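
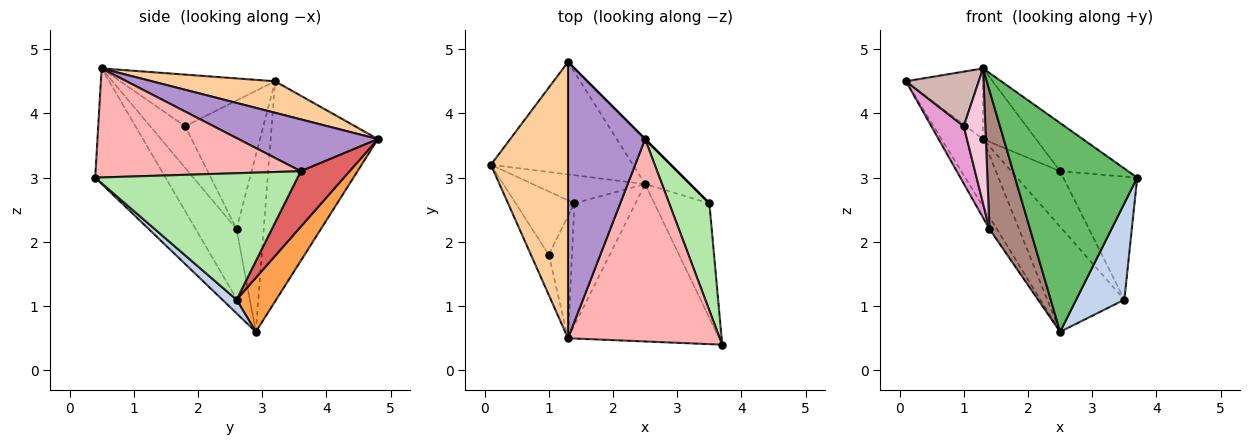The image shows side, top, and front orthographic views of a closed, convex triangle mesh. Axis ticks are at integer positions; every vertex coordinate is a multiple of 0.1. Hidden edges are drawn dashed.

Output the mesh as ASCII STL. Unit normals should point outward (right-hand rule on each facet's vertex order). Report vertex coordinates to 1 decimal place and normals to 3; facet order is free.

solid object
 facet normal -0.799 0.309 -0.516
  outer loop
   vertex 2.5 2.9 0.6
   vertex 0.1 3.2 4.5
   vertex 1.3 4.8 3.6
  endloop
 endfacet
 facet normal 0.186 -0.632 -0.752
  outer loop
   vertex 3.5 2.6 1.1
   vertex 3.7 0.4 3.0
   vertex 2.5 2.9 0.6
  endloop
 endfacet
 facet normal 0.427 0.831 -0.356
  outer loop
   vertex 3.5 2.6 1.1
   vertex 2.5 2.9 0.6
   vertex 1.3 4.8 3.6
  endloop
 endfacet
 facet normal 0.368 0.230 0.901
  outer loop
   vertex 1.3 0.5 4.7
   vertex 1.3 4.8 3.6
   vertex 0.1 3.2 4.5
  endloop
 endfacet
 facet normal -0.418 -0.726 -0.547
  outer loop
   vertex 1.3 0.5 4.7
   vertex 2.5 2.9 0.6
   vertex 3.7 0.4 3.0
  endloop
 endfacet
 facet normal 0.900 0.329 0.286
  outer loop
   vertex 2.5 3.6 3.1
   vertex 3.7 0.4 3.0
   vertex 3.5 2.6 1.1
  endloop
 endfacet
 facet normal 0.707 0.707 0.000
  outer loop
   vertex 2.5 3.6 3.1
   vertex 3.5 2.6 1.1
   vertex 1.3 4.8 3.6
  endloop
 endfacet
 facet normal 0.573 0.190 0.797
  outer loop
   vertex 2.5 3.6 3.1
   vertex 1.3 0.5 4.7
   vertex 3.7 0.4 3.0
  endloop
 endfacet
 facet normal 0.546 0.208 0.812
  outer loop
   vertex 2.5 3.6 3.1
   vertex 1.3 4.8 3.6
   vertex 1.3 0.5 4.7
  endloop
 endfacet
 facet normal -0.822 0.224 -0.523
  outer loop
   vertex 1.4 2.6 2.2
   vertex 0.1 3.2 4.5
   vertex 2.5 2.9 0.6
  endloop
 endfacet
 facet normal -0.603 -0.599 -0.527
  outer loop
   vertex 1.4 2.6 2.2
   vertex 2.5 2.9 0.6
   vertex 1.3 0.5 4.7
  endloop
 endfacet
 facet normal -0.864 -0.406 -0.299
  outer loop
   vertex 1.0 1.8 3.8
   vertex 1.3 0.5 4.7
   vertex 0.1 3.2 4.5
  endloop
 endfacet
 facet normal -0.851 -0.353 -0.389
  outer loop
   vertex 1.0 1.8 3.8
   vertex 0.1 3.2 4.5
   vertex 1.4 2.6 2.2
  endloop
 endfacet
 facet normal -0.768 -0.475 -0.429
  outer loop
   vertex 1.0 1.8 3.8
   vertex 1.4 2.6 2.2
   vertex 1.3 0.5 4.7
  endloop
 endfacet
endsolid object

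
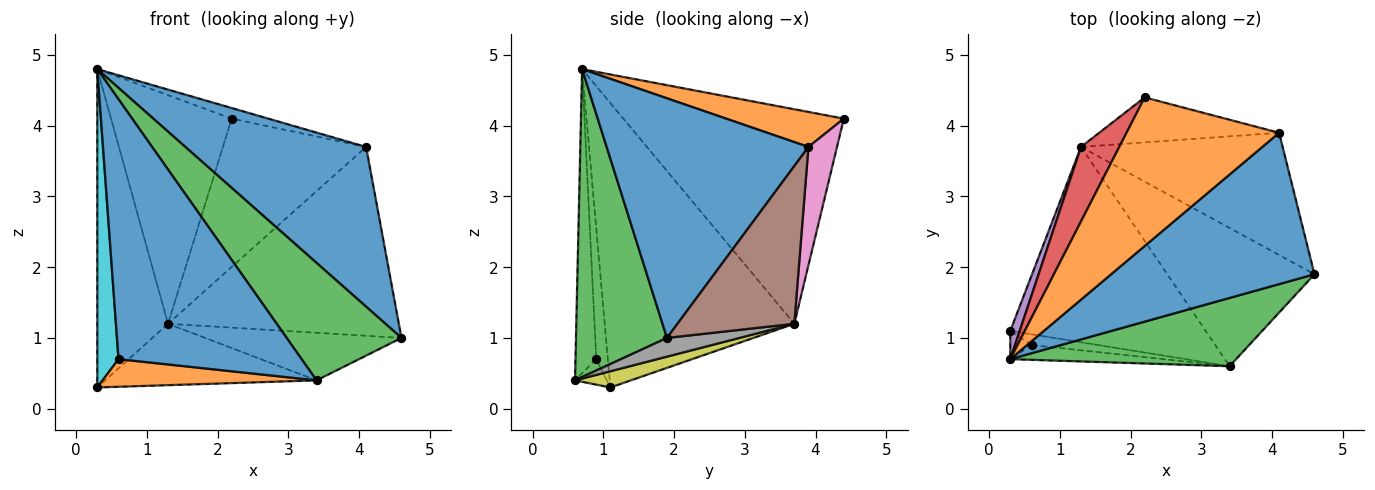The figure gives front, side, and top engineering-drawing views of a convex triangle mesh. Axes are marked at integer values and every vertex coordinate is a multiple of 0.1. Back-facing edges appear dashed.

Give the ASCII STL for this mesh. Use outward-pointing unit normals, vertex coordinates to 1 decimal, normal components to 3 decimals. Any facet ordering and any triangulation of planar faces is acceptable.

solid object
 facet normal 0.630 -0.564 0.534
  outer loop
   vertex 4.1 3.9 3.7
   vertex 0.3 0.7 4.8
   vertex 4.6 1.9 1.0
  endloop
 endfacet
 facet normal 0.223 0.069 0.972
  outer loop
   vertex 4.1 3.9 3.7
   vertex 2.2 4.4 4.1
   vertex 0.3 0.7 4.8
  endloop
 endfacet
 facet normal 0.565 -0.713 0.415
  outer loop
   vertex 3.4 0.6 0.4
   vertex 4.6 1.9 1.0
   vertex 0.3 0.7 4.8
  endloop
 endfacet
 facet normal -0.867 0.474 0.154
  outer loop
   vertex 1.3 3.7 1.2
   vertex 0.3 0.7 4.8
   vertex 2.2 4.4 4.1
  endloop
 endfacet
 facet normal -0.936 0.349 0.031
  outer loop
   vertex 1.3 3.7 1.2
   vertex 0.3 1.1 0.3
   vertex 0.3 0.7 4.8
  endloop
 endfacet
 facet normal 0.391 0.773 -0.500
  outer loop
   vertex 1.3 3.7 1.2
   vertex 4.1 3.9 3.7
   vertex 4.6 1.9 1.0
  endloop
 endfacet
 facet normal 0.187 0.940 -0.285
  outer loop
   vertex 1.3 3.7 1.2
   vertex 2.2 4.4 4.1
   vertex 4.1 3.9 3.7
  endloop
 endfacet
 facet normal 0.119 0.323 -0.939
  outer loop
   vertex 1.3 3.7 1.2
   vertex 4.6 1.9 1.0
   vertex 3.4 0.6 0.4
  endloop
 endfacet
 facet normal 0.079 0.299 -0.951
  outer loop
   vertex 1.3 3.7 1.2
   vertex 3.4 0.6 0.4
   vertex 0.3 1.1 0.3
  endloop
 endfacet
 facet normal -0.479 -0.874 -0.078
  outer loop
   vertex 0.6 0.9 0.7
   vertex 0.3 0.7 4.8
   vertex 0.3 1.1 0.3
  endloop
 endfacet
 facet normal -0.112 -0.992 -0.057
  outer loop
   vertex 0.6 0.9 0.7
   vertex 3.4 0.6 0.4
   vertex 0.3 0.7 4.8
  endloop
 endfacet
 facet normal -0.137 -0.923 -0.359
  outer loop
   vertex 0.6 0.9 0.7
   vertex 0.3 1.1 0.3
   vertex 3.4 0.6 0.4
  endloop
 endfacet
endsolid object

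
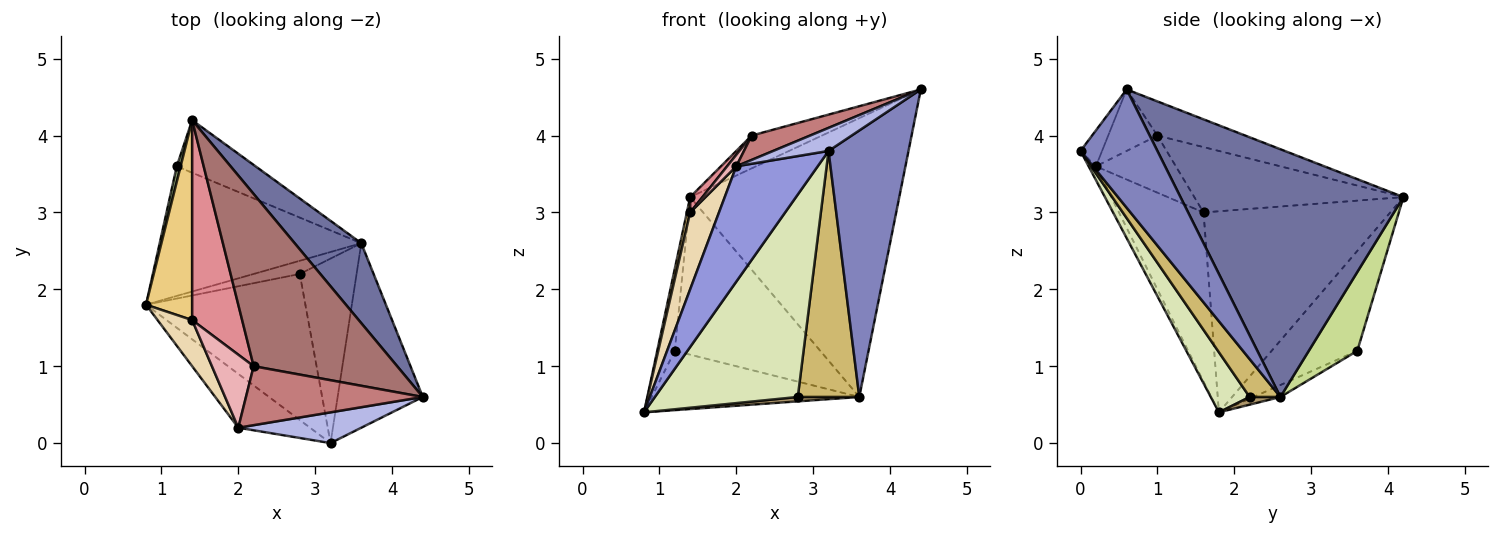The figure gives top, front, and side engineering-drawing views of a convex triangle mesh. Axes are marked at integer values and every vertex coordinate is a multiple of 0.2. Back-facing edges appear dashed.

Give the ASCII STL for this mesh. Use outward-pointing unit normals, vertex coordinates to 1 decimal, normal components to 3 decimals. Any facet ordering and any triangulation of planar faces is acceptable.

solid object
 facet normal 0.716 0.671 0.193
  outer loop
   vertex 3.6 2.6 0.6
   vertex 1.4 4.2 3.2
   vertex 4.4 0.6 4.6
  endloop
 endfacet
 facet normal 0.620 -0.645 -0.447
  outer loop
   vertex 3.6 2.6 0.6
   vertex 4.4 0.6 4.6
   vertex 3.2 0.0 3.8
  endloop
 endfacet
 facet normal -0.080 -0.903 -0.422
  outer loop
   vertex 2.0 0.2 3.6
   vertex 0.8 1.8 0.4
   vertex 3.2 0.0 3.8
  endloop
 endfacet
 facet normal -0.227 -0.584 0.779
  outer loop
   vertex 2.0 0.2 3.6
   vertex 3.2 0.0 3.8
   vertex 4.4 0.6 4.6
  endloop
 endfacet
 facet normal -0.979 0.201 0.038
  outer loop
   vertex 1.2 3.6 1.2
   vertex 0.8 1.8 0.4
   vertex 1.4 4.2 3.2
  endloop
 endfacet
 facet normal -0.054 0.416 -0.908
  outer loop
   vertex 1.2 3.6 1.2
   vertex 3.6 2.6 0.6
   vertex 0.8 1.8 0.4
  endloop
 endfacet
 facet normal 0.302 0.905 -0.302
  outer loop
   vertex 1.2 3.6 1.2
   vertex 1.4 4.2 3.2
   vertex 3.6 2.6 0.6
  endloop
 endfacet
 facet normal 0.216 -0.792 -0.571
  outer loop
   vertex 2.8 2.2 0.6
   vertex 3.2 0.0 3.8
   vertex 0.8 1.8 0.4
  endloop
 endfacet
 facet normal 0.156 -0.312 -0.937
  outer loop
   vertex 2.8 2.2 0.6
   vertex 0.8 1.8 0.4
   vertex 3.6 2.6 0.6
  endloop
 endfacet
 facet normal 0.371 -0.743 -0.557
  outer loop
   vertex 2.8 2.2 0.6
   vertex 3.6 2.6 0.6
   vertex 3.2 0.0 3.8
  endloop
 endfacet
 facet normal -0.975 -0.017 0.224
  outer loop
   vertex 1.4 1.6 3.0
   vertex 1.4 4.2 3.2
   vertex 0.8 1.8 0.4
  endloop
 endfacet
 facet normal -0.929 -0.317 0.190
  outer loop
   vertex 1.4 1.6 3.0
   vertex 0.8 1.8 0.4
   vertex 2.0 0.2 3.6
  endloop
 endfacet
 facet normal -0.228 0.182 0.957
  outer loop
   vertex 2.2 1.0 4.0
   vertex 4.4 0.6 4.6
   vertex 1.4 4.2 3.2
  endloop
 endfacet
 facet normal -0.306 -0.363 0.880
  outer loop
   vertex 2.2 1.0 4.0
   vertex 2.0 0.2 3.6
   vertex 4.4 0.6 4.6
  endloop
 endfacet
 facet normal -0.793 -0.047 0.607
  outer loop
   vertex 2.2 1.0 4.0
   vertex 1.4 4.2 3.2
   vertex 1.4 1.6 3.0
  endloop
 endfacet
 facet normal -0.804 -0.093 0.587
  outer loop
   vertex 2.2 1.0 4.0
   vertex 1.4 1.6 3.0
   vertex 2.0 0.2 3.6
  endloop
 endfacet
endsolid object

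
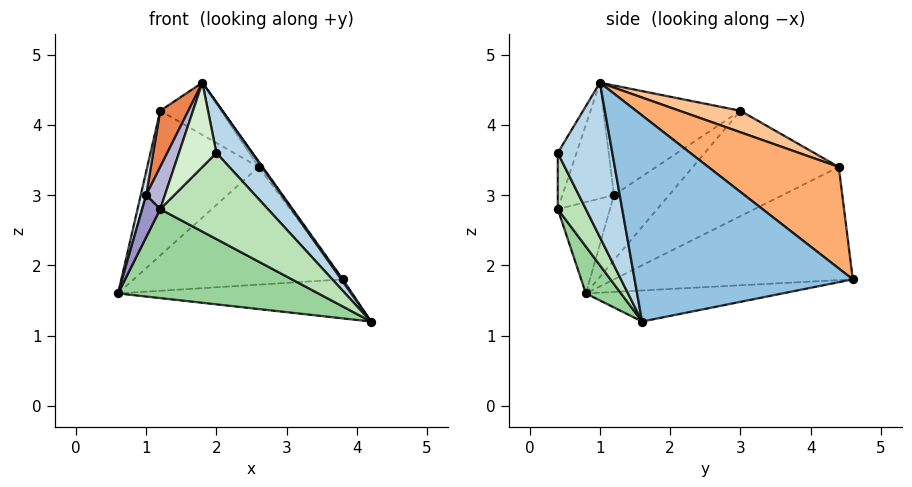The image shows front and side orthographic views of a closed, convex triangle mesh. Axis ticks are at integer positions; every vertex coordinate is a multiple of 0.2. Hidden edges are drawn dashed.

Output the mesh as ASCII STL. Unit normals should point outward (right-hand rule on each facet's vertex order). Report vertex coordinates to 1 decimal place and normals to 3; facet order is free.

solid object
 facet normal -0.147 0.175 -0.974
  outer loop
   vertex 3.8 4.6 1.8
   vertex 4.2 1.6 1.2
   vertex 0.6 0.8 1.6
  endloop
 endfacet
 facet normal 0.817 -0.006 0.576
  outer loop
   vertex 1.8 1.0 4.6
   vertex 4.2 1.6 1.2
   vertex 3.8 4.6 1.8
  endloop
 endfacet
 facet normal 0.751 -0.489 0.444
  outer loop
   vertex 2.0 0.4 3.6
   vertex 4.2 1.6 1.2
   vertex 1.8 1.0 4.6
  endloop
 endfacet
 facet normal -0.950 -0.093 0.298
  outer loop
   vertex 1.0 1.2 3.0
   vertex 1.2 3.0 4.2
   vertex 0.6 0.8 1.6
  endloop
 endfacet
 facet normal -0.888 -0.182 0.421
  outer loop
   vertex 1.0 1.2 3.0
   vertex 1.8 1.0 4.6
   vertex 1.2 3.0 4.2
  endloop
 endfacet
 facet normal 0.798 0.025 0.602
  outer loop
   vertex 2.6 4.4 3.4
   vertex 1.8 1.0 4.6
   vertex 3.8 4.6 1.8
  endloop
 endfacet
 facet normal 0.265 0.265 0.927
  outer loop
   vertex 2.6 4.4 3.4
   vertex 1.2 3.0 4.2
   vertex 1.8 1.0 4.6
  endloop
 endfacet
 facet normal -0.678 0.594 -0.434
  outer loop
   vertex 2.6 4.4 3.4
   vertex 3.8 4.6 1.8
   vertex 0.6 0.8 1.6
  endloop
 endfacet
 facet normal -0.755 0.576 -0.313
  outer loop
   vertex 2.6 4.4 3.4
   vertex 0.6 0.8 1.6
   vertex 1.2 3.0 4.2
  endloop
 endfacet
 facet normal 0.160 -0.910 -0.383
  outer loop
   vertex 1.2 0.4 2.8
   vertex 0.6 0.8 1.6
   vertex 4.2 1.6 1.2
  endloop
 endfacet
 facet normal 0.245 -0.938 -0.245
  outer loop
   vertex 1.2 0.4 2.8
   vertex 4.2 1.6 1.2
   vertex 2.0 0.4 3.6
  endloop
 endfacet
 facet normal -0.408 -0.816 0.408
  outer loop
   vertex 1.2 0.4 2.8
   vertex 2.0 0.4 3.6
   vertex 1.8 1.0 4.6
  endloop
 endfacet
 facet normal -0.888 -0.307 0.342
  outer loop
   vertex 1.2 0.4 2.8
   vertex 1.0 1.2 3.0
   vertex 0.6 0.8 1.6
  endloop
 endfacet
 facet normal -0.864 -0.314 0.393
  outer loop
   vertex 1.2 0.4 2.8
   vertex 1.8 1.0 4.6
   vertex 1.0 1.2 3.0
  endloop
 endfacet
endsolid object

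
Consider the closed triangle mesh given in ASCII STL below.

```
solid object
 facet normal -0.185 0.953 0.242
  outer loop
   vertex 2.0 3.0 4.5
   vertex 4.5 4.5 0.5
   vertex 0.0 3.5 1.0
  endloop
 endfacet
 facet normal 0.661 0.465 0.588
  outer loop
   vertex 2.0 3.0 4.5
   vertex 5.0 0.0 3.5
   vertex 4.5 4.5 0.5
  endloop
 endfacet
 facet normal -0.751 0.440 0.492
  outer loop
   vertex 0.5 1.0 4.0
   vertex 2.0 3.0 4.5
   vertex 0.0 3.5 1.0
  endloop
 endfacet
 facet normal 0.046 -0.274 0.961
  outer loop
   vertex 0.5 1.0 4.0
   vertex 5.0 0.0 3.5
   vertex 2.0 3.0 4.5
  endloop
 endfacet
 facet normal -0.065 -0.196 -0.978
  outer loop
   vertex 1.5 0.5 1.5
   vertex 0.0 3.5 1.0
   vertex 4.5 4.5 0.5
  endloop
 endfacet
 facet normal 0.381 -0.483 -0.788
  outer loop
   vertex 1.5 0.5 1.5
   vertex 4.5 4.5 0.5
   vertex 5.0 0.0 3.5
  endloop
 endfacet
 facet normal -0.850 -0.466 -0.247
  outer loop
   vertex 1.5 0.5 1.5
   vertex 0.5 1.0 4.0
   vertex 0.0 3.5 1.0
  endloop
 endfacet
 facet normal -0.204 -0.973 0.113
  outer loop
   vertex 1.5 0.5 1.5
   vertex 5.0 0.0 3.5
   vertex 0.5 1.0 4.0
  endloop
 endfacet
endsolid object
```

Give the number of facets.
8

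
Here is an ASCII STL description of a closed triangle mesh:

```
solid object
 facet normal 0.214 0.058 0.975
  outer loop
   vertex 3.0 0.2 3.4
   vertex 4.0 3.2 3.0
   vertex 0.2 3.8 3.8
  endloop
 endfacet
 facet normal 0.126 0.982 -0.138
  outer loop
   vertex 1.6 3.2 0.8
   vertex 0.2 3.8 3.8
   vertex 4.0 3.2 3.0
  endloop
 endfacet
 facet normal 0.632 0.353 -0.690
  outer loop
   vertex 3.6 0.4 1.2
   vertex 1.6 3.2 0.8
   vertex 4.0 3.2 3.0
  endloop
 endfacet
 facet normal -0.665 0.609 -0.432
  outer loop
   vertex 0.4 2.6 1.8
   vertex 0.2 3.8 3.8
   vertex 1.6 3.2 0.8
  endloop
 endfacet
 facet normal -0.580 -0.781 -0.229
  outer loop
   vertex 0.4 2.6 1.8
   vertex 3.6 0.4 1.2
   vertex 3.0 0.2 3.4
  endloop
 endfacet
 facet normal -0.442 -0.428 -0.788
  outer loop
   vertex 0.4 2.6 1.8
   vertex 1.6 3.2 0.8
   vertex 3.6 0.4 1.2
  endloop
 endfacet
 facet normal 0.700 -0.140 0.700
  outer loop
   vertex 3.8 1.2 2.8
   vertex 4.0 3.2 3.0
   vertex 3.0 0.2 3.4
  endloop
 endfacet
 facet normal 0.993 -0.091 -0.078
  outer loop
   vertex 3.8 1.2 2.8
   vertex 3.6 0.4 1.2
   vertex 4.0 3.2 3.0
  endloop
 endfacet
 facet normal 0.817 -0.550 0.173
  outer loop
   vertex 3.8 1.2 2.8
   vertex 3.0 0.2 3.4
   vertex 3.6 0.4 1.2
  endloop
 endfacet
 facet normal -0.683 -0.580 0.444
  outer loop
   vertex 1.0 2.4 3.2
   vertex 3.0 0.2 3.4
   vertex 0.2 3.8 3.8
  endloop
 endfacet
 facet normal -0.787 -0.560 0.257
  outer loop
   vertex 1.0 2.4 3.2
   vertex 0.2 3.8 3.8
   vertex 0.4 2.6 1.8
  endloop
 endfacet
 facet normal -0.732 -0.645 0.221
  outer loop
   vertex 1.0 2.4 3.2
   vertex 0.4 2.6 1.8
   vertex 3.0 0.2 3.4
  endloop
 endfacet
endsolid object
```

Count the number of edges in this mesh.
18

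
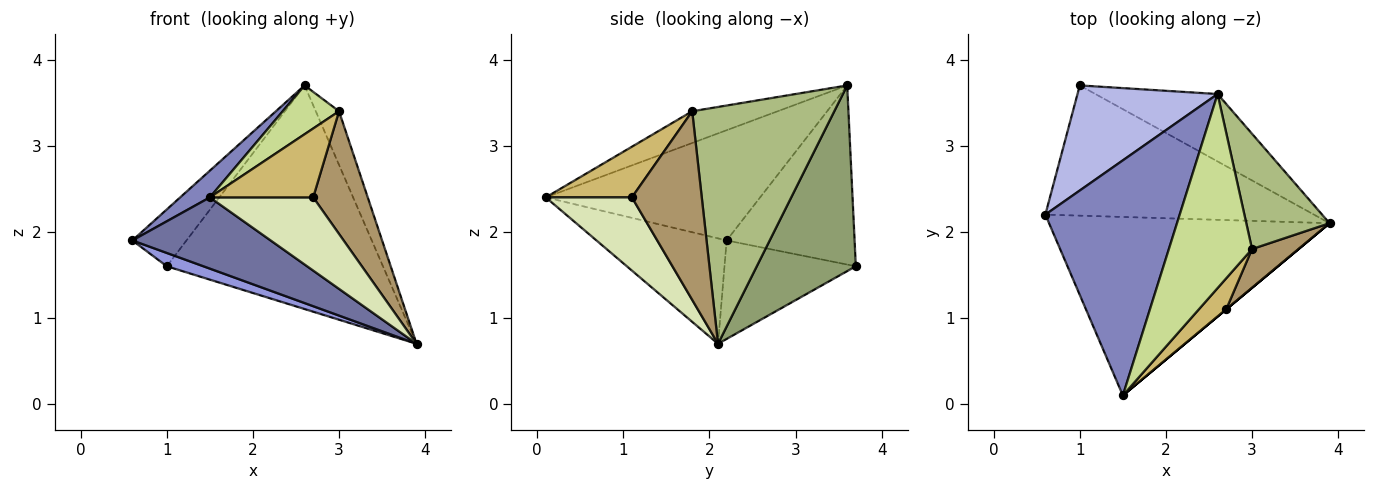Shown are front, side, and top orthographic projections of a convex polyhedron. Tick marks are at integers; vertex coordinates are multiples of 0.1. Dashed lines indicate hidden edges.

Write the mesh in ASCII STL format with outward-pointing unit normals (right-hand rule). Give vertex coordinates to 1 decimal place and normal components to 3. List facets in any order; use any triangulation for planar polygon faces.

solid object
 facet normal -0.329 -0.350 -0.877
  outer loop
   vertex 1.5 0.1 2.4
   vertex 0.6 2.2 1.9
   vertex 3.9 2.1 0.7
  endloop
 endfacet
 facet normal -0.632 -0.087 0.770
  outer loop
   vertex 2.6 3.6 3.7
   vertex 0.6 2.2 1.9
   vertex 1.5 0.1 2.4
  endloop
 endfacet
 facet normal -0.343 -0.096 -0.935
  outer loop
   vertex 1.0 3.7 1.6
   vertex 3.9 2.1 0.7
   vertex 0.6 2.2 1.9
  endloop
 endfacet
 facet normal -0.747 0.316 0.584
  outer loop
   vertex 1.0 3.7 1.6
   vertex 0.6 2.2 1.9
   vertex 2.6 3.6 3.7
  endloop
 endfacet
 facet normal 0.402 0.877 -0.264
  outer loop
   vertex 1.0 3.7 1.6
   vertex 2.6 3.6 3.7
   vertex 3.9 2.1 0.7
  endloop
 endfacet
 facet normal 0.932 0.153 0.328
  outer loop
   vertex 3.0 1.8 3.4
   vertex 3.9 2.1 0.7
   vertex 2.6 3.6 3.7
  endloop
 endfacet
 facet normal -0.347 -0.229 0.910
  outer loop
   vertex 3.0 1.8 3.4
   vertex 2.6 3.6 3.7
   vertex 1.5 0.1 2.4
  endloop
 endfacet
 facet normal 0.640 -0.768 0.000
  outer loop
   vertex 2.7 1.1 2.4
   vertex 1.5 0.1 2.4
   vertex 3.9 2.1 0.7
  endloop
 endfacet
 facet normal 0.774 -0.604 0.191
  outer loop
   vertex 2.7 1.1 2.4
   vertex 3.9 2.1 0.7
   vertex 3.0 1.8 3.4
  endloop
 endfacet
 facet normal 0.605 -0.726 0.327
  outer loop
   vertex 2.7 1.1 2.4
   vertex 3.0 1.8 3.4
   vertex 1.5 0.1 2.4
  endloop
 endfacet
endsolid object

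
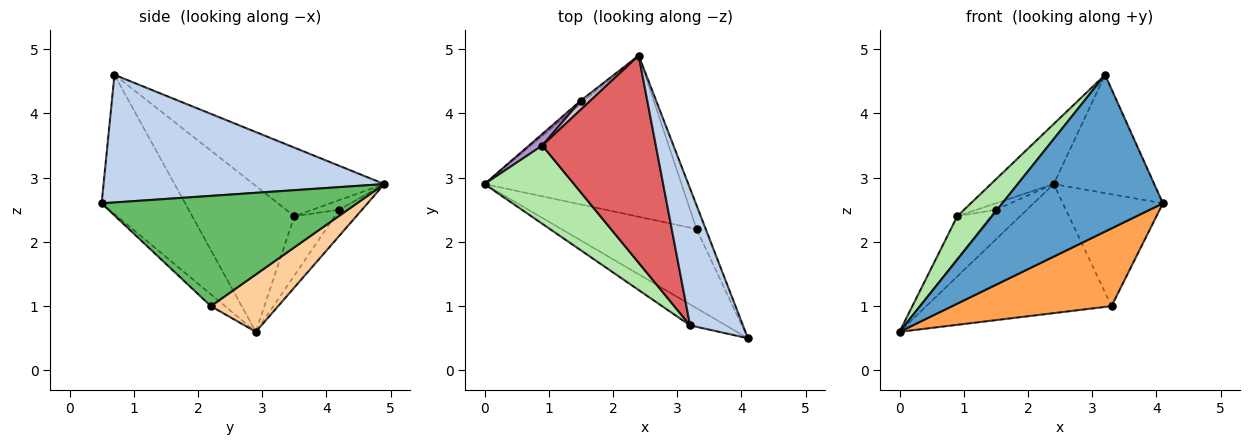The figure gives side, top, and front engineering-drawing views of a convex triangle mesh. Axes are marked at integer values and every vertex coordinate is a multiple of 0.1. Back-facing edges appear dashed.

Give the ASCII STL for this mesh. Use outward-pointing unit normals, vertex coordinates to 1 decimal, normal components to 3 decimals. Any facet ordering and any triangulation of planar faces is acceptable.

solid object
 facet normal -0.458 -0.881 -0.118
  outer loop
   vertex 3.2 0.7 4.6
   vertex 0.0 2.9 0.6
   vertex 4.1 0.5 2.6
  endloop
 endfacet
 facet normal 0.877 0.314 0.363
  outer loop
   vertex 3.2 0.7 4.6
   vertex 4.1 0.5 2.6
   vertex 2.4 4.9 2.9
  endloop
 endfacet
 facet normal -0.062 -0.699 -0.712
  outer loop
   vertex 3.3 2.2 1.0
   vertex 4.1 0.5 2.6
   vertex 0.0 2.9 0.6
  endloop
 endfacet
 facet normal 0.222 0.610 -0.761
  outer loop
   vertex 3.3 2.2 1.0
   vertex 0.0 2.9 0.6
   vertex 2.4 4.9 2.9
  endloop
 endfacet
 facet normal 0.928 0.364 -0.077
  outer loop
   vertex 3.3 2.2 1.0
   vertex 2.4 4.9 2.9
   vertex 4.1 0.5 2.6
  endloop
 endfacet
 facet normal -0.819 -0.278 0.502
  outer loop
   vertex 0.9 3.5 2.4
   vertex 0.0 2.9 0.6
   vertex 3.2 0.7 4.6
  endloop
 endfacet
 facet normal -0.502 0.241 0.831
  outer loop
   vertex 0.9 3.5 2.4
   vertex 3.2 0.7 4.6
   vertex 2.4 4.9 2.9
  endloop
 endfacet
 facet normal -0.587 0.805 -0.087
  outer loop
   vertex 1.5 4.2 2.5
   vertex 2.4 4.9 2.9
   vertex 0.0 2.9 0.6
  endloop
 endfacet
 facet normal -0.760 0.627 0.171
  outer loop
   vertex 1.5 4.2 2.5
   vertex 0.0 2.9 0.6
   vertex 0.9 3.5 2.4
  endloop
 endfacet
 facet normal -0.631 0.451 0.631
  outer loop
   vertex 1.5 4.2 2.5
   vertex 0.9 3.5 2.4
   vertex 2.4 4.9 2.9
  endloop
 endfacet
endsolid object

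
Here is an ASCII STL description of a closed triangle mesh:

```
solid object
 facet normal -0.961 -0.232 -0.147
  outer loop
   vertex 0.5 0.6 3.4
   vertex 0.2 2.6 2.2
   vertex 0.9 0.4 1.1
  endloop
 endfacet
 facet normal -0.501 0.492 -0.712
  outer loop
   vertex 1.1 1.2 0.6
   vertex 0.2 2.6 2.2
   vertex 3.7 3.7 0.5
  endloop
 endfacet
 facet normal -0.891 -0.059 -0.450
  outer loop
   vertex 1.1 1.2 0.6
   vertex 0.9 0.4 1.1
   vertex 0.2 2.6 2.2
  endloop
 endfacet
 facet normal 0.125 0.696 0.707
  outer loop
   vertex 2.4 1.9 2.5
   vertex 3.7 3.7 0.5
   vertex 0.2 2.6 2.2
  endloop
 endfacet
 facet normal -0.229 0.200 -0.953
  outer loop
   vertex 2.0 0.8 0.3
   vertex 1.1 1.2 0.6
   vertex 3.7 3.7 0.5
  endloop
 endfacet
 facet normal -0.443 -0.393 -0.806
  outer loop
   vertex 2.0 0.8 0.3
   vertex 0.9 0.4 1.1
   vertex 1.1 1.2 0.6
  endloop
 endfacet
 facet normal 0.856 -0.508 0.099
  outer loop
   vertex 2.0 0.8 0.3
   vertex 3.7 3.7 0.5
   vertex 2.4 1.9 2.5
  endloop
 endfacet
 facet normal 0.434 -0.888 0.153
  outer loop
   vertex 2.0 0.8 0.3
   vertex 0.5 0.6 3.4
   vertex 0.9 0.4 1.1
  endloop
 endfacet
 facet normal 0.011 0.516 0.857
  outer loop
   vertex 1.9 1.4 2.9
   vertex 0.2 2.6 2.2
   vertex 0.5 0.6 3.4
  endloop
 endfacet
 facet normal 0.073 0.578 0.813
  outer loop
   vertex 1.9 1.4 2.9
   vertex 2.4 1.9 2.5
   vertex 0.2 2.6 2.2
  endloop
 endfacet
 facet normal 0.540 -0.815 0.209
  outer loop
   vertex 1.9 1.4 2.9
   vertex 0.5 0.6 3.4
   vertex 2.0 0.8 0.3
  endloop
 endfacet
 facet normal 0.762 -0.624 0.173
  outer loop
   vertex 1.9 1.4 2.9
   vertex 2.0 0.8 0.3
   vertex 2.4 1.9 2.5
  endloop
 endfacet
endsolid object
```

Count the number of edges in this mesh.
18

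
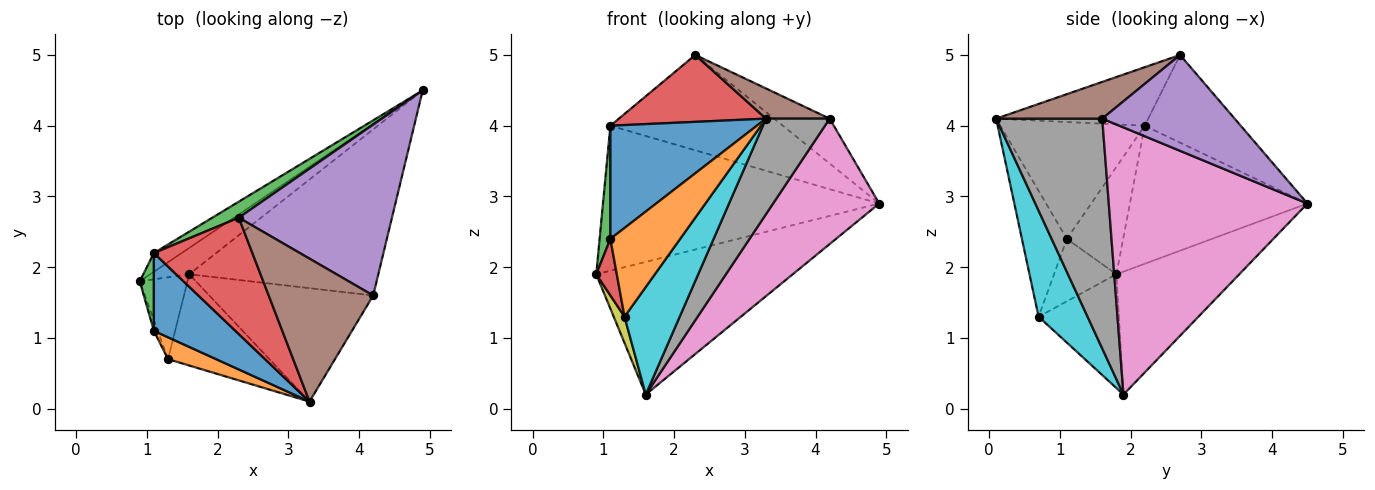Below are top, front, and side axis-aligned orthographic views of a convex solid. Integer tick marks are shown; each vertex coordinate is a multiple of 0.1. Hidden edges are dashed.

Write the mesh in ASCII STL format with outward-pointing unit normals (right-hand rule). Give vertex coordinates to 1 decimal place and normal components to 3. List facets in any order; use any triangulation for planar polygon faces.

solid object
 facet normal -0.523 0.836 -0.166
  outer loop
   vertex 1.6 1.9 0.2
   vertex 0.9 1.8 1.9
   vertex 4.9 4.5 2.9
  endloop
 endfacet
 facet normal -0.537 0.836 -0.108
  outer loop
   vertex 1.1 2.2 4.0
   vertex 4.9 4.5 2.9
   vertex 0.9 1.8 1.9
  endloop
 endfacet
 facet normal -0.481 0.864 0.145
  outer loop
   vertex 1.1 2.2 4.0
   vertex 2.3 2.7 5.0
   vertex 4.9 4.5 2.9
  endloop
 endfacet
 facet normal -0.458 -0.443 0.771
  outer loop
   vertex 1.1 2.2 4.0
   vertex 3.3 0.1 4.1
   vertex 2.3 2.7 5.0
  endloop
 endfacet
 facet normal 0.518 0.217 0.827
  outer loop
   vertex 4.2 1.6 4.1
   vertex 4.9 4.5 2.9
   vertex 2.3 2.7 5.0
  endloop
 endfacet
 facet normal 0.325 -0.195 0.925
  outer loop
   vertex 4.2 1.6 4.1
   vertex 2.3 2.7 5.0
   vertex 3.3 0.1 4.1
  endloop
 endfacet
 facet normal 0.748 -0.400 -0.530
  outer loop
   vertex 4.2 1.6 4.1
   vertex 1.6 1.9 0.2
   vertex 4.9 4.5 2.9
  endloop
 endfacet
 facet normal 0.732 -0.439 -0.522
  outer loop
   vertex 4.2 1.6 4.1
   vertex 3.3 0.1 4.1
   vertex 1.6 1.9 0.2
  endloop
 endfacet
 facet normal -0.915 -0.123 -0.384
  outer loop
   vertex 1.3 0.7 1.3
   vertex 0.9 1.8 1.9
   vertex 1.6 1.9 0.2
  endloop
 endfacet
 facet normal 0.561 -0.631 -0.536
  outer loop
   vertex 1.3 0.7 1.3
   vertex 1.6 1.9 0.2
   vertex 3.3 0.1 4.1
  endloop
 endfacet
 facet normal -0.631 -0.640 0.440
  outer loop
   vertex 1.1 1.1 2.4
   vertex 3.3 0.1 4.1
   vertex 1.1 2.2 4.0
  endloop
 endfacet
 facet normal -0.531 -0.823 0.203
  outer loop
   vertex 1.1 1.1 2.4
   vertex 1.3 0.7 1.3
   vertex 3.3 0.1 4.1
  endloop
 endfacet
 facet normal -0.974 -0.187 0.128
  outer loop
   vertex 1.1 1.1 2.4
   vertex 1.1 2.2 4.0
   vertex 0.9 1.8 1.9
  endloop
 endfacet
 facet normal -0.948 -0.313 -0.059
  outer loop
   vertex 1.1 1.1 2.4
   vertex 0.9 1.8 1.9
   vertex 1.3 0.7 1.3
  endloop
 endfacet
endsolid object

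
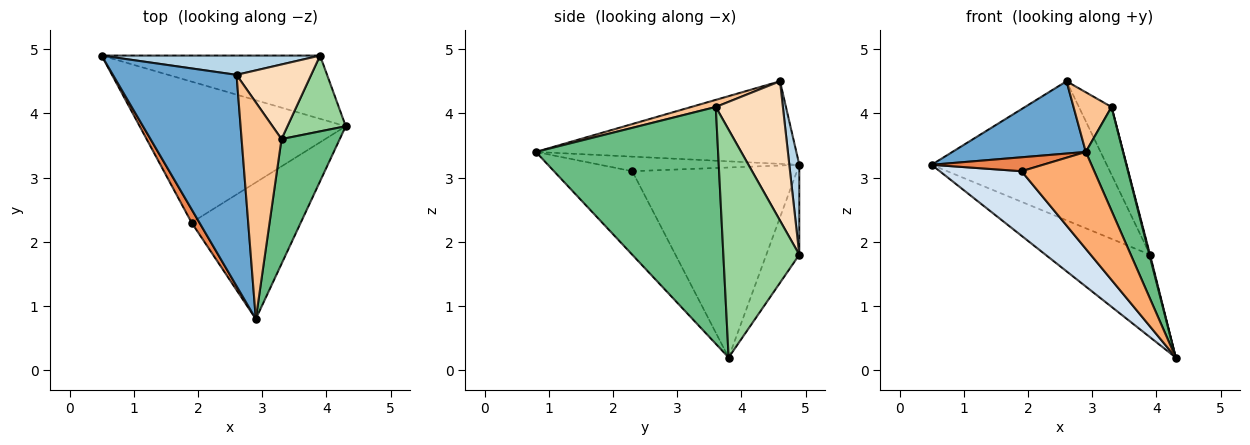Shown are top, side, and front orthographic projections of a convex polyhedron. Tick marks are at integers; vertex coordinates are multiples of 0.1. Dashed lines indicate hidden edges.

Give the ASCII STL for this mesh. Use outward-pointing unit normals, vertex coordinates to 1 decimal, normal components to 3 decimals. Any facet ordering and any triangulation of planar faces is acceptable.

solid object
 facet normal -0.534 -0.274 0.800
  outer loop
   vertex 2.6 4.6 4.5
   vertex 0.5 4.9 3.2
   vertex 2.9 0.8 3.4
  endloop
 endfacet
 facet normal -0.243 0.770 -0.590
  outer loop
   vertex 3.9 4.9 1.8
   vertex 4.3 3.8 0.2
   vertex 0.5 4.9 3.2
  endloop
 endfacet
 facet normal 0.056 0.989 0.137
  outer loop
   vertex 3.9 4.9 1.8
   vertex 0.5 4.9 3.2
   vertex 2.6 4.6 4.5
  endloop
 endfacet
 facet normal -0.642 -0.319 -0.697
  outer loop
   vertex 1.9 2.3 3.1
   vertex 0.5 4.9 3.2
   vertex 4.3 3.8 0.2
  endloop
 endfacet
 facet normal -0.790 -0.442 0.425
  outer loop
   vertex 1.9 2.3 3.1
   vertex 2.9 0.8 3.4
   vertex 0.5 4.9 3.2
  endloop
 endfacet
 facet normal -0.529 -0.491 -0.692
  outer loop
   vertex 1.9 2.3 3.1
   vertex 4.3 3.8 0.2
   vertex 2.9 0.8 3.4
  endloop
 endfacet
 facet normal 0.169 -0.262 0.950
  outer loop
   vertex 3.3 3.6 4.1
   vertex 2.6 4.6 4.5
   vertex 2.9 0.8 3.4
  endloop
 endfacet
 facet normal 0.810 0.394 0.434
  outer loop
   vertex 3.3 3.6 4.1
   vertex 3.9 4.9 1.8
   vertex 2.6 4.6 4.5
  endloop
 endfacet
 facet normal 0.952 -0.195 0.234
  outer loop
   vertex 3.3 3.6 4.1
   vertex 2.9 0.8 3.4
   vertex 4.3 3.8 0.2
  endloop
 endfacet
 facet normal 0.969 -0.008 0.248
  outer loop
   vertex 3.3 3.6 4.1
   vertex 4.3 3.8 0.2
   vertex 3.9 4.9 1.8
  endloop
 endfacet
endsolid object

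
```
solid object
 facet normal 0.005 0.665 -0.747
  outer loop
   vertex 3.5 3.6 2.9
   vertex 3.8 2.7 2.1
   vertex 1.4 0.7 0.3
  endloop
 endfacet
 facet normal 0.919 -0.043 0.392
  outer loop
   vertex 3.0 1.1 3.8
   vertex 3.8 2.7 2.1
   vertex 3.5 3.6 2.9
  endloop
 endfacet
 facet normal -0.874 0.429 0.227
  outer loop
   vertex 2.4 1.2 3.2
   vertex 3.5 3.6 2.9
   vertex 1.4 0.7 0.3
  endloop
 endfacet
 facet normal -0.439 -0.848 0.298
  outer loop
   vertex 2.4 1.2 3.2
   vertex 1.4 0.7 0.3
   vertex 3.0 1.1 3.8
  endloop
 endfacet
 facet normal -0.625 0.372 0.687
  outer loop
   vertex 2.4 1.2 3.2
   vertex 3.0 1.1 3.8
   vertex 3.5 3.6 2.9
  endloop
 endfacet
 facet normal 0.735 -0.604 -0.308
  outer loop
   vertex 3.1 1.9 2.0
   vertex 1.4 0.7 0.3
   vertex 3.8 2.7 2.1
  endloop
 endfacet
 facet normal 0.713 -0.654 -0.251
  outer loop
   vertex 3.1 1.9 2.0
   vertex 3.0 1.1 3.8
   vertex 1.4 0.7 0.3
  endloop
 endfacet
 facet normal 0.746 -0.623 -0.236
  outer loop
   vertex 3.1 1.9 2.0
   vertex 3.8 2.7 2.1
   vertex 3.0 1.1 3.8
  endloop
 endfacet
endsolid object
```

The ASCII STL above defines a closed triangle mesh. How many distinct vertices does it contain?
6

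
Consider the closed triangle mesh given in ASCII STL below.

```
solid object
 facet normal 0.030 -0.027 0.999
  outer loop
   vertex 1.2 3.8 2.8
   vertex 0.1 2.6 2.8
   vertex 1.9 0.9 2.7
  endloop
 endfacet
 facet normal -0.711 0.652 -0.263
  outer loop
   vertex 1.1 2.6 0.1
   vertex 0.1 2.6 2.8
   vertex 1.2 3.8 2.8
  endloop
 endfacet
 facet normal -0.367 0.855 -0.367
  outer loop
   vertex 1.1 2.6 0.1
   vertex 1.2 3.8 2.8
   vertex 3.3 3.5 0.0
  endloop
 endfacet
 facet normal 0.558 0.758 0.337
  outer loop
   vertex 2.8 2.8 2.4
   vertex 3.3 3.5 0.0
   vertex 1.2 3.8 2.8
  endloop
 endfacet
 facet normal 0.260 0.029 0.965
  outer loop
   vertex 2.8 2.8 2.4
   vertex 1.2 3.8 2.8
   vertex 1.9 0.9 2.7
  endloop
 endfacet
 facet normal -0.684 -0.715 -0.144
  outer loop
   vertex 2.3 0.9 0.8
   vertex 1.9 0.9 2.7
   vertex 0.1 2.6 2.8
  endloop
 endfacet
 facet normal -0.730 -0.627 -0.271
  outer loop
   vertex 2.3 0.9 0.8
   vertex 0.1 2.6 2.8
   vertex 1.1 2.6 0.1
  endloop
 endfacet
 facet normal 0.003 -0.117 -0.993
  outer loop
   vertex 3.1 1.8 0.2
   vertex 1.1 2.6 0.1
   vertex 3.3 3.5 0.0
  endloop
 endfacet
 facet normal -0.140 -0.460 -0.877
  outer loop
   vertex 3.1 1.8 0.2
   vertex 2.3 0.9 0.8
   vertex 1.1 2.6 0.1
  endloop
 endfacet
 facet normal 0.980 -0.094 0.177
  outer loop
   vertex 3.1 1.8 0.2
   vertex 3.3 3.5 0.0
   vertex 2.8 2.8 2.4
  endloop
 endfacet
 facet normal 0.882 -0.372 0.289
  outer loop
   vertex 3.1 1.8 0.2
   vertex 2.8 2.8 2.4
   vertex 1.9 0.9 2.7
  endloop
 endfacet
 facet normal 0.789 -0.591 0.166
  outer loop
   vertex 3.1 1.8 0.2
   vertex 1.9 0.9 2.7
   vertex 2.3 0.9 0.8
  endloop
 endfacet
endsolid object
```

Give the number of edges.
18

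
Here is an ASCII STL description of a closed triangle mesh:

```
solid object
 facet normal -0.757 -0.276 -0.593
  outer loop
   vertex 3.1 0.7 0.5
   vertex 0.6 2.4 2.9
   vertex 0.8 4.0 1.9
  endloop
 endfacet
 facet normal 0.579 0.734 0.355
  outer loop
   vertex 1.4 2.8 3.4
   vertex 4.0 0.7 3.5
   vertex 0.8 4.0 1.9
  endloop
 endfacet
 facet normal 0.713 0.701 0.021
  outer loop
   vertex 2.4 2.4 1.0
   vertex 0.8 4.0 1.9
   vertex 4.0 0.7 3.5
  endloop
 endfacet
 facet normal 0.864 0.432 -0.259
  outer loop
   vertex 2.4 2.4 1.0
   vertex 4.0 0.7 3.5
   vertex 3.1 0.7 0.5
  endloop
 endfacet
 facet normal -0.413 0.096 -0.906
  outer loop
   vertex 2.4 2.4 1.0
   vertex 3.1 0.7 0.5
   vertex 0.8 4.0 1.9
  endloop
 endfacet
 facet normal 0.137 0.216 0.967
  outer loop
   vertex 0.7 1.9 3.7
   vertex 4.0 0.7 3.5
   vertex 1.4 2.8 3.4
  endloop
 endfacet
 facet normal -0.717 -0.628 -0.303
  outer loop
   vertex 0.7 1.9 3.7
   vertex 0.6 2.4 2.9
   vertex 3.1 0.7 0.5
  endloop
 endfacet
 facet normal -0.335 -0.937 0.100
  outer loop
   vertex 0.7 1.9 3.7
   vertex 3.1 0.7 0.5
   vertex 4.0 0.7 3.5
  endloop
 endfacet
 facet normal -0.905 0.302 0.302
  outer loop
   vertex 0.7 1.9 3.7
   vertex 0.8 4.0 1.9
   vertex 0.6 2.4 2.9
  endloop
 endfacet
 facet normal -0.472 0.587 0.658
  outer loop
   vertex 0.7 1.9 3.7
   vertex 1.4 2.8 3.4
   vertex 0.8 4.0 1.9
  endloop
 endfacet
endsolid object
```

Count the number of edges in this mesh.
15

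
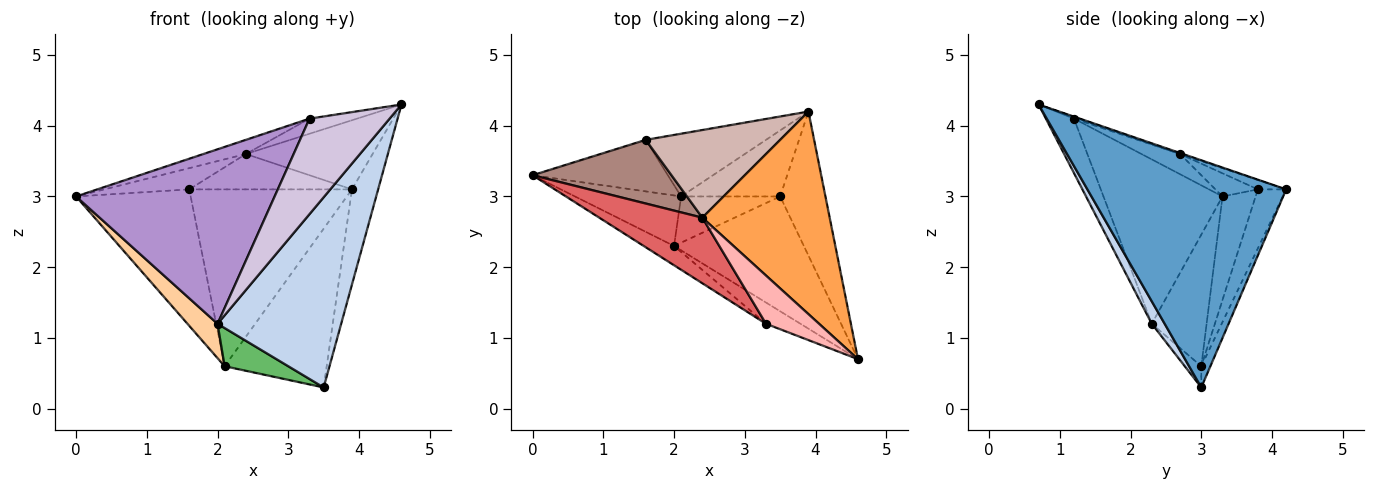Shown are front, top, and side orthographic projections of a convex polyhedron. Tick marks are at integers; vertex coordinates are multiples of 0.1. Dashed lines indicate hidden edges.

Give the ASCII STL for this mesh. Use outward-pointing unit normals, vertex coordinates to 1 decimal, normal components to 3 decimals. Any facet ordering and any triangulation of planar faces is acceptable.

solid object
 facet normal 0.973 0.128 -0.194
  outer loop
   vertex 3.5 3.0 0.3
   vertex 3.9 4.2 3.1
   vertex 4.6 0.7 4.3
  endloop
 endfacet
 facet normal 0.089 -0.853 -0.515
  outer loop
   vertex 2.0 2.3 1.2
   vertex 3.5 3.0 0.3
   vertex 4.6 0.7 4.3
  endloop
 endfacet
 facet normal -0.008 0.323 0.946
  outer loop
   vertex 2.4 2.7 3.6
   vertex 4.6 0.7 4.3
   vertex 3.9 4.2 3.1
  endloop
 endfacet
 facet normal -0.716 -0.393 -0.577
  outer loop
   vertex 2.1 3.0 0.6
   vertex 2.0 2.3 1.2
   vertex 0.0 3.3 3.0
  endloop
 endfacet
 facet normal -0.163 -0.629 -0.760
  outer loop
   vertex 2.1 3.0 0.6
   vertex 3.5 3.0 0.3
   vertex 2.0 2.3 1.2
  endloop
 endfacet
 facet normal -0.082 0.920 -0.383
  outer loop
   vertex 2.1 3.0 0.6
   vertex 3.9 4.2 3.1
   vertex 3.5 3.0 0.3
  endloop
 endfacet
 facet normal -0.188 0.207 0.960
  outer loop
   vertex 3.3 1.2 4.1
   vertex 2.4 2.7 3.6
   vertex 0.0 3.3 3.0
  endloop
 endfacet
 facet normal -0.032 0.299 0.954
  outer loop
   vertex 3.3 1.2 4.1
   vertex 4.6 0.7 4.3
   vertex 2.4 2.7 3.6
  endloop
 endfacet
 facet normal -0.512 -0.854 -0.094
  outer loop
   vertex 3.3 1.2 4.1
   vertex 0.0 3.3 3.0
   vertex 2.0 2.3 1.2
  endloop
 endfacet
 facet normal -0.324 -0.924 -0.205
  outer loop
   vertex 3.3 1.2 4.1
   vertex 2.0 2.3 1.2
   vertex 4.6 0.7 4.3
  endloop
 endfacet
 facet normal -0.156 0.312 0.937
  outer loop
   vertex 1.6 3.8 3.1
   vertex 0.0 3.3 3.0
   vertex 2.4 2.7 3.6
  endloop
 endfacet
 facet normal -0.065 0.373 0.925
  outer loop
   vertex 1.6 3.8 3.1
   vertex 2.4 2.7 3.6
   vertex 3.9 4.2 3.1
  endloop
 endfacet
 facet normal -0.261 0.903 -0.341
  outer loop
   vertex 1.6 3.8 3.1
   vertex 2.1 3.0 0.6
   vertex 0.0 3.3 3.0
  endloop
 endfacet
 facet normal -0.162 0.930 -0.330
  outer loop
   vertex 1.6 3.8 3.1
   vertex 3.9 4.2 3.1
   vertex 2.1 3.0 0.6
  endloop
 endfacet
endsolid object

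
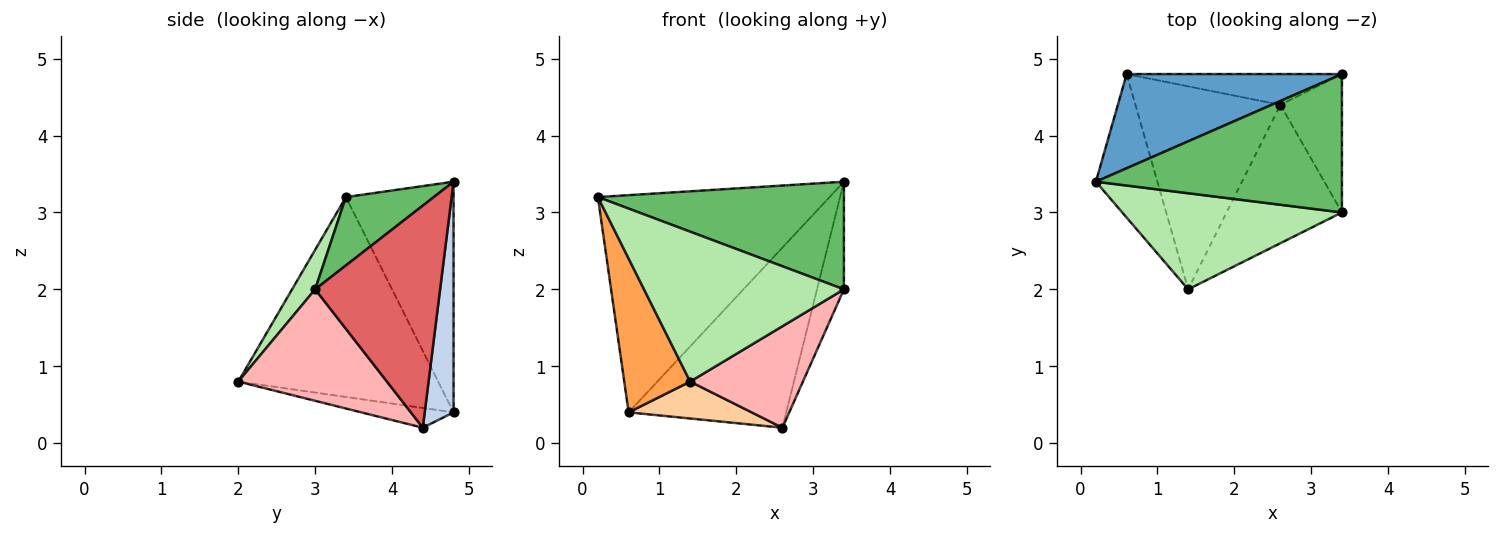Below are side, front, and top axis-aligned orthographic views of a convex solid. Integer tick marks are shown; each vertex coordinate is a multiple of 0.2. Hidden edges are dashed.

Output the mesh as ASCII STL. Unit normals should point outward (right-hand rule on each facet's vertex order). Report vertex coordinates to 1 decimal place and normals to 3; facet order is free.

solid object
 facet normal -0.392 0.844 0.366
  outer loop
   vertex 0.6 4.8 0.4
   vertex 0.2 3.4 3.2
   vertex 3.4 4.8 3.4
  endloop
 endfacet
 facet normal 0.177 0.970 -0.166
  outer loop
   vertex 0.6 4.8 0.4
   vertex 3.4 4.8 3.4
   vertex 2.6 4.4 0.2
  endloop
 endfacet
 facet normal -0.912 -0.301 -0.280
  outer loop
   vertex 0.6 4.8 0.4
   vertex 1.4 2.0 0.8
   vertex 0.2 3.4 3.2
  endloop
 endfacet
 facet normal -0.133 -0.177 -0.975
  outer loop
   vertex 0.6 4.8 0.4
   vertex 2.6 4.4 0.2
   vertex 1.4 2.0 0.8
  endloop
 endfacet
 facet normal 0.214 -0.600 0.771
  outer loop
   vertex 3.4 3.0 2.0
   vertex 3.4 4.8 3.4
   vertex 0.2 3.4 3.2
  endloop
 endfacet
 facet normal 0.097 -0.838 0.537
  outer loop
   vertex 3.4 3.0 2.0
   vertex 0.2 3.4 3.2
   vertex 1.4 2.0 0.8
  endloop
 endfacet
 facet normal 0.944 0.203 -0.261
  outer loop
   vertex 3.4 3.0 2.0
   vertex 2.6 4.4 0.2
   vertex 3.4 4.8 3.4
  endloop
 endfacet
 facet normal 0.615 -0.466 -0.636
  outer loop
   vertex 3.4 3.0 2.0
   vertex 1.4 2.0 0.8
   vertex 2.6 4.4 0.2
  endloop
 endfacet
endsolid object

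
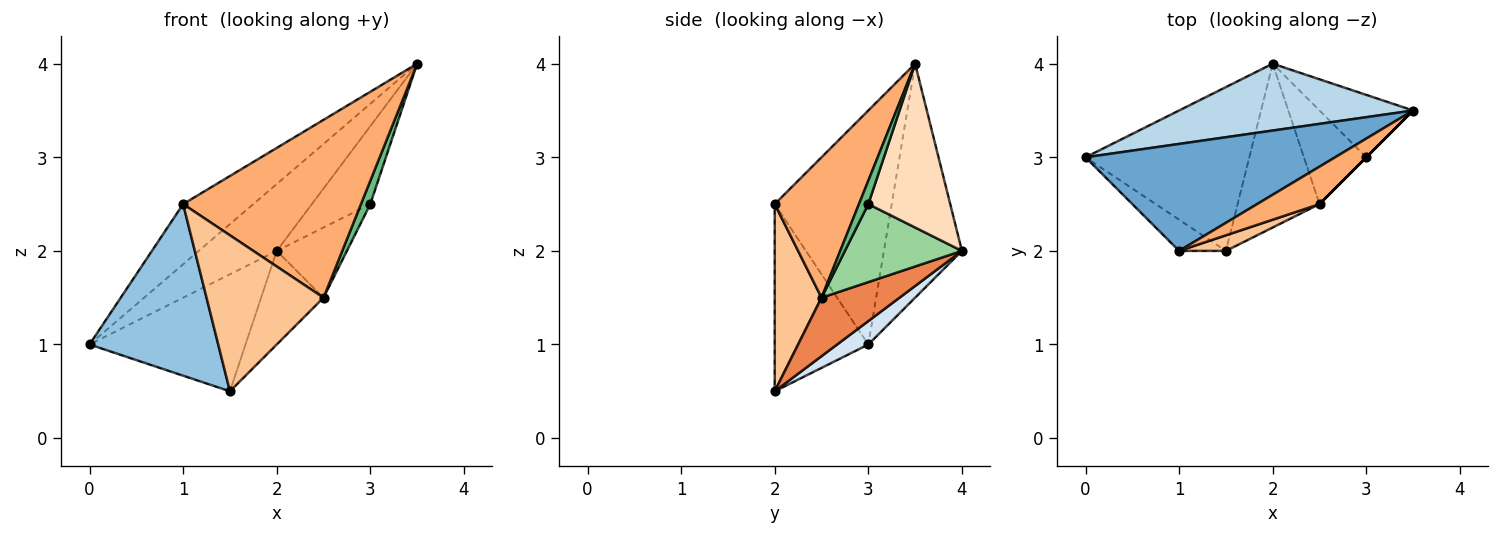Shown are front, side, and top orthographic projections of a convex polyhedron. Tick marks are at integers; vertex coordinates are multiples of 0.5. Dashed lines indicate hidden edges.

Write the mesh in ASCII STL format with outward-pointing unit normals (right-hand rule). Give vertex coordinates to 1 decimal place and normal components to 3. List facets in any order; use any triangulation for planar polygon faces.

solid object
 facet normal -0.633 0.380 0.675
  outer loop
   vertex 1.0 2.0 2.5
   vertex 3.5 3.5 4.0
   vertex 0.0 3.0 1.0
  endloop
 endfacet
 facet normal -0.582 -0.800 -0.145
  outer loop
   vertex 1.0 2.0 2.5
   vertex 0.0 3.0 1.0
   vertex 1.5 2.0 0.5
  endloop
 endfacet
 facet normal -0.577 0.577 0.577
  outer loop
   vertex 2.0 4.0 2.0
   vertex 0.0 3.0 1.0
   vertex 3.5 3.5 4.0
  endloop
 endfacet
 facet normal 0.115 0.577 -0.808
  outer loop
   vertex 2.0 4.0 2.0
   vertex 1.5 2.0 0.5
   vertex 0.0 3.0 1.0
  endloop
 endfacet
 facet normal 0.527 0.422 -0.738
  outer loop
   vertex 2.5 2.5 1.5
   vertex 1.5 2.0 0.5
   vertex 2.0 4.0 2.0
  endloop
 endfacet
 facet normal 0.421 -0.888 0.187
  outer loop
   vertex 2.5 2.5 1.5
   vertex 3.5 3.5 4.0
   vertex 1.0 2.0 2.5
  endloop
 endfacet
 facet normal 0.370 -0.925 0.092
  outer loop
   vertex 2.5 2.5 1.5
   vertex 1.0 2.0 2.5
   vertex 1.5 2.0 0.5
  endloop
 endfacet
 facet normal 0.738 0.527 -0.422
  outer loop
   vertex 3.0 3.0 2.5
   vertex 2.0 4.0 2.0
   vertex 3.5 3.5 4.0
  endloop
 endfacet
 facet normal 0.707 -0.707 0.000
  outer loop
   vertex 3.0 3.0 2.5
   vertex 3.5 3.5 4.0
   vertex 2.5 2.5 1.5
  endloop
 endfacet
 facet normal 0.707 0.424 -0.566
  outer loop
   vertex 3.0 3.0 2.5
   vertex 2.5 2.5 1.5
   vertex 2.0 4.0 2.0
  endloop
 endfacet
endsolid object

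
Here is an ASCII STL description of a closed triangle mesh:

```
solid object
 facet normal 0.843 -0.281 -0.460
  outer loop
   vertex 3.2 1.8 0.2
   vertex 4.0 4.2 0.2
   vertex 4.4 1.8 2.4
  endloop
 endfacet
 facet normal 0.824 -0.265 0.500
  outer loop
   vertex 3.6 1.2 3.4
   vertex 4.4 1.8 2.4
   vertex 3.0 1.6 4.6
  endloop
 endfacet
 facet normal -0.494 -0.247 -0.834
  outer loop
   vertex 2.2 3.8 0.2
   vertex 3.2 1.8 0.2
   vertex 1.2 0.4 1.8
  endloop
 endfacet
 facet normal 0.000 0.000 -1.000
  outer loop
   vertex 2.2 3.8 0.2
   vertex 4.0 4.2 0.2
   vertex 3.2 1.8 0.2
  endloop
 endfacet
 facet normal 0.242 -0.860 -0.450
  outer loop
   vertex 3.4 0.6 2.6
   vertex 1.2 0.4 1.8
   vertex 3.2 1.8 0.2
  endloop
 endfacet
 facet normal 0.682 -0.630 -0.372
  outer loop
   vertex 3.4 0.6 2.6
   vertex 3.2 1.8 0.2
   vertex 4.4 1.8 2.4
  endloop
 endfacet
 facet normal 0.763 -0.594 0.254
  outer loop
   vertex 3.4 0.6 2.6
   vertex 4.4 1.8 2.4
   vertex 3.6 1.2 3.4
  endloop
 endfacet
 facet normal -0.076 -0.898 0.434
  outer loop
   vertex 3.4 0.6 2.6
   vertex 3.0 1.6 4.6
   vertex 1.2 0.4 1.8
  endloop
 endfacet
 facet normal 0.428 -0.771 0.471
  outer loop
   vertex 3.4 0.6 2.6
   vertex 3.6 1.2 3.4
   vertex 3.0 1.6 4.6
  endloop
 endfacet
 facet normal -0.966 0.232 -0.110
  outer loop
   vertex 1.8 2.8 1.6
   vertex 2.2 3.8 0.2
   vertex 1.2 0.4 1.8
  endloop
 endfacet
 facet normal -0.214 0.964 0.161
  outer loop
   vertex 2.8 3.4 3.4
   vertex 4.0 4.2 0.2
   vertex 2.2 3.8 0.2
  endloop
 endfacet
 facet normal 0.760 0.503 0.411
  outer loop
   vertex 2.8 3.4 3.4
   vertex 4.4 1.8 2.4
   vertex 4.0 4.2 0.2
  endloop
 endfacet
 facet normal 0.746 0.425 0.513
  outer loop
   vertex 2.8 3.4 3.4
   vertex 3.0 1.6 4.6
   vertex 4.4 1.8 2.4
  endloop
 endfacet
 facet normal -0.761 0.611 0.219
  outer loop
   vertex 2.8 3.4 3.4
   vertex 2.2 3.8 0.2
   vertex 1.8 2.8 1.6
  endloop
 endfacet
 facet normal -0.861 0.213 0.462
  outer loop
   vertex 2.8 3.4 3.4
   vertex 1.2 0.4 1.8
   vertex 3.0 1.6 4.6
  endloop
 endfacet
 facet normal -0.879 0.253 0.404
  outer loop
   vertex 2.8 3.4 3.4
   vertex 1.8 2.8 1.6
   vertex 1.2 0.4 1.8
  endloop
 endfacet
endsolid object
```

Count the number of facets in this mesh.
16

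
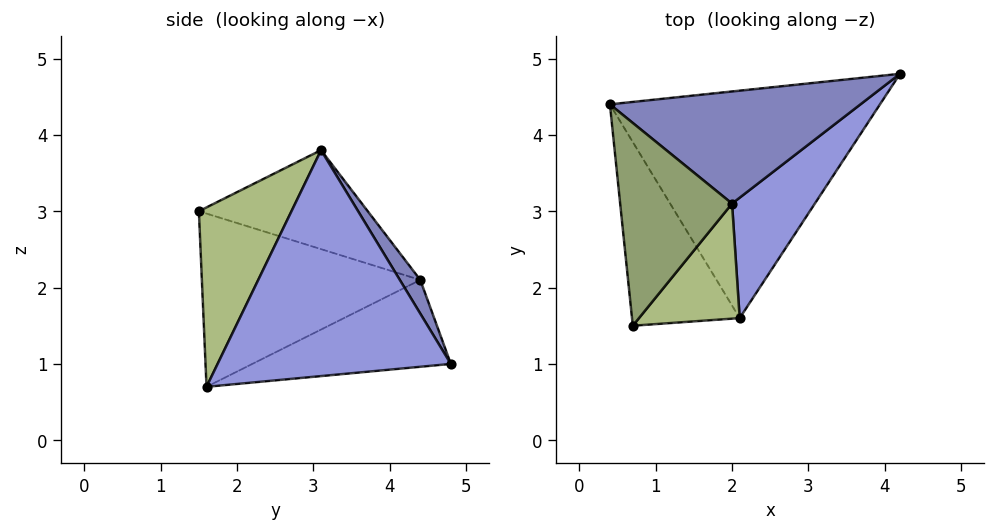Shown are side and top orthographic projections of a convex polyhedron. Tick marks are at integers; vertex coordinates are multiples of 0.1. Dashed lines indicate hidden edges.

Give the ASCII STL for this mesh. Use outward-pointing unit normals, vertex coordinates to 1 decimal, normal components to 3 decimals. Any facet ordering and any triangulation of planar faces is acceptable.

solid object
 facet normal -0.294 0.279 -0.914
  outer loop
   vertex 2.1 1.6 0.7
   vertex 0.4 4.4 2.1
   vertex 4.2 4.8 1.0
  endloop
 endfacet
 facet normal 0.075 0.825 0.560
  outer loop
   vertex 2.0 3.1 3.8
   vertex 4.2 4.8 1.0
   vertex 0.4 4.4 2.1
  endloop
 endfacet
 facet normal 0.788 -0.544 0.289
  outer loop
   vertex 2.0 3.1 3.8
   vertex 2.1 1.6 0.7
   vertex 4.2 4.8 1.0
  endloop
 endfacet
 facet normal -0.824 -0.244 -0.512
  outer loop
   vertex 0.7 1.5 3.0
   vertex 0.4 4.4 2.1
   vertex 2.1 1.6 0.7
  endloop
 endfacet
 facet normal -0.654 0.162 0.739
  outer loop
   vertex 0.7 1.5 3.0
   vertex 2.0 3.1 3.8
   vertex 0.4 4.4 2.1
  endloop
 endfacet
 facet normal 0.631 -0.690 0.354
  outer loop
   vertex 0.7 1.5 3.0
   vertex 2.1 1.6 0.7
   vertex 2.0 3.1 3.8
  endloop
 endfacet
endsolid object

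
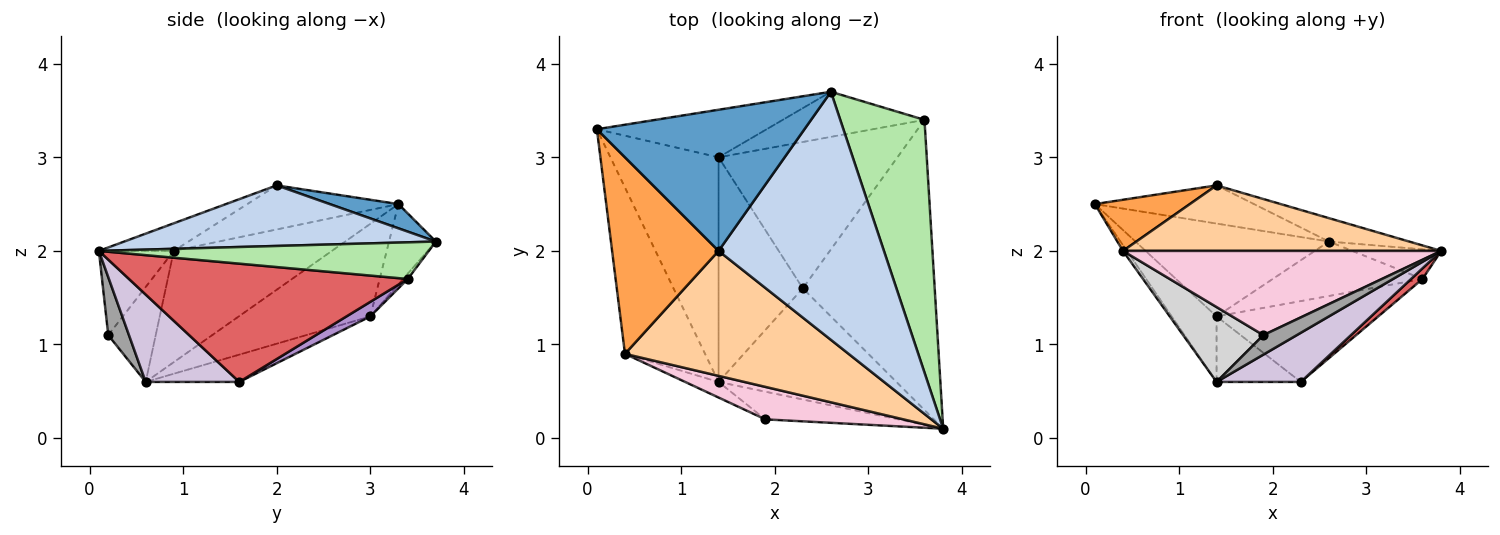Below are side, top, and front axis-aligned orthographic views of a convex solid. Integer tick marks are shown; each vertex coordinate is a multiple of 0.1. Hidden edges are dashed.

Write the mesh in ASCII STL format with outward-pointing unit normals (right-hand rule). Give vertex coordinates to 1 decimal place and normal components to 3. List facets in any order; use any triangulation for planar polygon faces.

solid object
 facet normal 0.112 0.260 0.959
  outer loop
   vertex 1.4 2.0 2.7
   vertex 2.6 3.7 2.1
   vertex 0.1 3.3 2.5
  endloop
 endfacet
 facet normal 0.343 0.088 0.935
  outer loop
   vertex 1.4 2.0 2.7
   vertex 3.8 0.1 2.0
   vertex 2.6 3.7 2.1
  endloop
 endfacet
 facet normal -0.372 -0.234 0.898
  outer loop
   vertex 1.4 2.0 2.7
   vertex 0.1 3.3 2.5
   vertex 0.4 0.9 2.0
  endloop
 endfacet
 facet normal -0.109 -0.462 0.880
  outer loop
   vertex 1.4 2.0 2.7
   vertex 0.4 0.9 2.0
   vertex 3.8 0.1 2.0
  endloop
 endfacet
 facet normal -0.211 0.870 -0.446
  outer loop
   vertex 1.4 3.0 1.3
   vertex 0.1 3.3 2.5
   vertex 2.6 3.7 2.1
  endloop
 endfacet
 facet normal 0.397 0.107 0.912
  outer loop
   vertex 3.6 3.4 1.7
   vertex 2.6 3.7 2.1
   vertex 3.8 0.1 2.0
  endloop
 endfacet
 facet normal 0.667 -0.027 -0.744
  outer loop
   vertex 3.6 3.4 1.7
   vertex 3.8 0.1 2.0
   vertex 2.3 1.6 0.6
  endloop
 endfacet
 facet normal -0.024 0.770 -0.638
  outer loop
   vertex 3.6 3.4 1.7
   vertex 1.4 3.0 1.3
   vertex 2.6 3.7 2.1
  endloop
 endfacet
 facet normal 0.071 0.482 -0.873
  outer loop
   vertex 3.6 3.4 1.7
   vertex 2.3 1.6 0.6
   vertex 1.4 3.0 1.3
  endloop
 endfacet
 facet normal 0.410 -0.369 -0.834
  outer loop
   vertex 1.4 0.6 0.6
   vertex 2.3 1.6 0.6
   vertex 3.8 0.1 2.0
  endloop
 endfacet
 facet normal -0.297 0.267 -0.917
  outer loop
   vertex 1.4 0.6 0.6
   vertex 1.4 3.0 1.3
   vertex 2.3 1.6 0.6
  endloop
 endfacet
 facet normal -0.812 0.020 -0.584
  outer loop
   vertex 1.4 0.6 0.6
   vertex 0.4 0.9 2.0
   vertex 0.1 3.3 2.5
  endloop
 endfacet
 facet normal -0.635 0.216 -0.742
  outer loop
   vertex 1.4 0.6 0.6
   vertex 0.1 3.3 2.5
   vertex 1.4 3.0 1.3
  endloop
 endfacet
 facet normal -0.214 -0.911 0.351
  outer loop
   vertex 1.9 0.2 1.1
   vertex 3.8 0.1 2.0
   vertex 0.4 0.9 2.0
  endloop
 endfacet
 facet normal 0.336 -0.542 -0.770
  outer loop
   vertex 1.9 0.2 1.1
   vertex 1.4 0.6 0.6
   vertex 3.8 0.1 2.0
  endloop
 endfacet
 facet normal -0.501 -0.847 -0.176
  outer loop
   vertex 1.9 0.2 1.1
   vertex 0.4 0.9 2.0
   vertex 1.4 0.6 0.6
  endloop
 endfacet
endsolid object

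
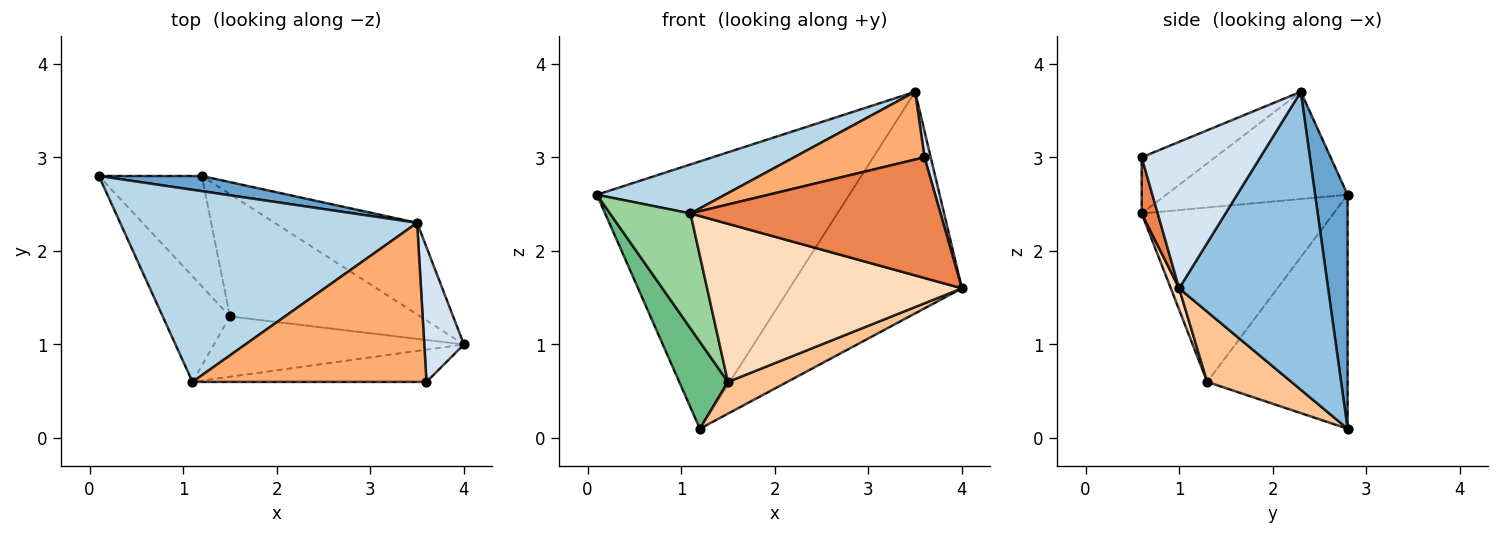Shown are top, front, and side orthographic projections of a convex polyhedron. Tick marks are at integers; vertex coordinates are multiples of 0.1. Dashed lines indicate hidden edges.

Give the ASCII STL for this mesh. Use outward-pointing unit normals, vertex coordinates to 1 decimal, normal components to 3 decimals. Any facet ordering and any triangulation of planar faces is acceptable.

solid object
 facet normal 0.127 0.990 0.056
  outer loop
   vertex 1.2 2.8 0.1
   vertex 0.1 2.8 2.6
   vertex 3.5 2.3 3.7
  endloop
 endfacet
 facet normal 0.624 0.722 -0.298
  outer loop
   vertex 1.2 2.8 0.1
   vertex 3.5 2.3 3.7
   vertex 4.0 1.0 1.6
  endloop
 endfacet
 facet normal -0.330 -0.233 0.915
  outer loop
   vertex 1.1 0.6 2.4
   vertex 3.5 2.3 3.7
   vertex 0.1 2.8 2.6
  endloop
 endfacet
 facet normal 0.964 -0.051 0.261
  outer loop
   vertex 3.6 0.6 3.0
   vertex 4.0 1.0 1.6
   vertex 3.5 2.3 3.7
  endloop
 endfacet
 facet normal 0.062 -0.964 -0.258
  outer loop
   vertex 3.6 0.6 3.0
   vertex 1.1 0.6 2.4
   vertex 4.0 1.0 1.6
  endloop
 endfacet
 facet normal -0.216 -0.383 0.898
  outer loop
   vertex 3.6 0.6 3.0
   vertex 3.5 2.3 3.7
   vertex 1.1 0.6 2.4
  endloop
 endfacet
 facet normal 0.336 -0.237 -0.912
  outer loop
   vertex 1.5 1.3 0.6
   vertex 1.2 2.8 0.1
   vertex 4.0 1.0 1.6
  endloop
 endfacet
 facet normal 0.030 -0.934 -0.356
  outer loop
   vertex 1.5 1.3 0.6
   vertex 4.0 1.0 1.6
   vertex 1.1 0.6 2.4
  endloop
 endfacet
 facet normal -0.872 -0.302 -0.384
  outer loop
   vertex 1.5 1.3 0.6
   vertex 0.1 2.8 2.6
   vertex 1.2 2.8 0.1
  endloop
 endfacet
 facet normal -0.869 -0.365 -0.335
  outer loop
   vertex 1.5 1.3 0.6
   vertex 1.1 0.6 2.4
   vertex 0.1 2.8 2.6
  endloop
 endfacet
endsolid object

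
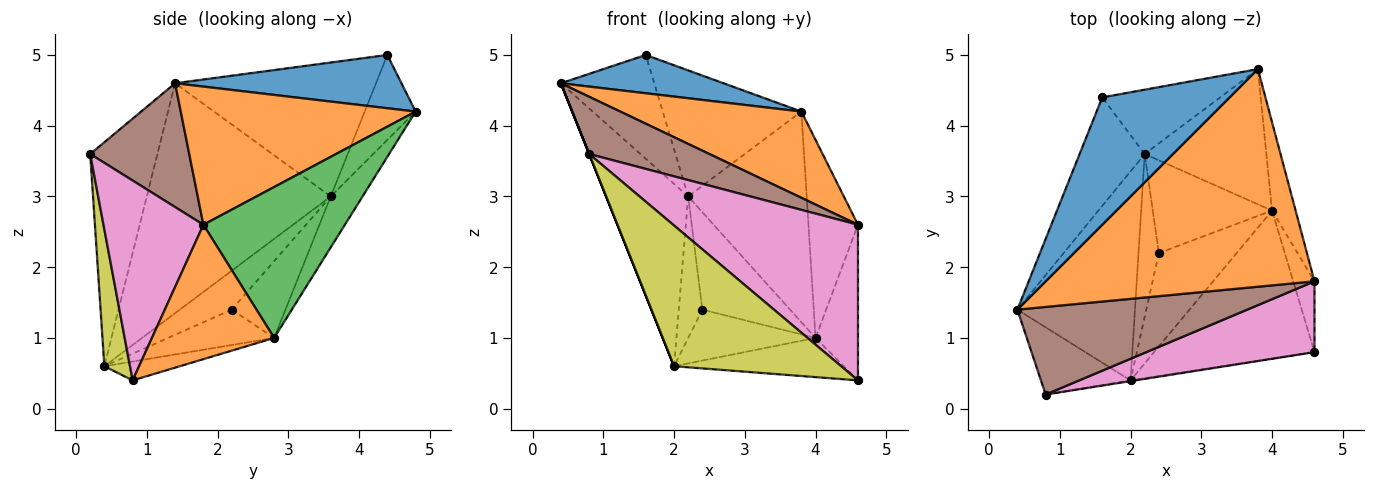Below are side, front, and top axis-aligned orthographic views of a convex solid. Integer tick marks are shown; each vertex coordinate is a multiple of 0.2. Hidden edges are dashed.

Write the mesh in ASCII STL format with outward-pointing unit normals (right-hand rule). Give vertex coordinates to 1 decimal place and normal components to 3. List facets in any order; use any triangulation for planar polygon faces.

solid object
 facet normal 0.372 -0.267 0.889
  outer loop
   vertex 1.6 4.4 5.0
   vertex 0.4 1.4 4.6
   vertex 3.8 4.8 4.2
  endloop
 endfacet
 facet normal 0.431 -0.332 0.839
  outer loop
   vertex 4.6 1.8 2.6
   vertex 3.8 4.8 4.2
   vertex 0.4 1.4 4.6
  endloop
 endfacet
 facet normal -0.830 0.386 -0.403
  outer loop
   vertex 2.2 3.6 3.0
   vertex 0.4 1.4 4.6
   vertex 1.6 4.4 5.0
  endloop
 endfacet
 facet normal -0.827 0.369 -0.423
  outer loop
   vertex 2.2 3.6 3.0
   vertex 2.0 0.4 0.6
   vertex 0.4 1.4 4.6
  endloop
 endfacet
 facet normal -0.311 0.847 -0.432
  outer loop
   vertex 2.2 3.6 3.0
   vertex 1.6 4.4 5.0
   vertex 3.8 4.8 4.2
  endloop
 endfacet
 facet normal 0.411 -0.499 0.763
  outer loop
   vertex 0.8 0.2 3.6
   vertex 4.6 1.8 2.6
   vertex 0.4 1.4 4.6
  endloop
 endfacet
 facet normal 0.442 -0.817 0.371
  outer loop
   vertex 0.8 0.2 3.6
   vertex 4.6 0.8 0.4
   vertex 4.6 1.8 2.6
  endloop
 endfacet
 facet normal -0.928 0.000 -0.371
  outer loop
   vertex 0.8 0.2 3.6
   vertex 0.4 1.4 4.6
   vertex 2.0 0.4 0.6
  endloop
 endfacet
 facet normal 0.152 -0.988 -0.005
  outer loop
   vertex 0.8 0.2 3.6
   vertex 2.0 0.4 0.6
   vertex 4.6 0.8 0.4
  endloop
 endfacet
 facet normal -0.113 0.254 -0.961
  outer loop
   vertex 4.0 2.8 1.0
   vertex 4.6 0.8 0.4
   vertex 2.0 0.4 0.6
  endloop
 endfacet
 facet normal -0.221 0.821 -0.527
  outer loop
   vertex 4.0 2.8 1.0
   vertex 2.2 3.6 3.0
   vertex 3.8 4.8 4.2
  endloop
 endfacet
 facet normal 0.934 0.325 -0.148
  outer loop
   vertex 4.0 2.8 1.0
   vertex 4.6 1.8 2.6
   vertex 4.6 0.8 0.4
  endloop
 endfacet
 facet normal 0.934 0.327 -0.146
  outer loop
   vertex 4.0 2.8 1.0
   vertex 3.8 4.8 4.2
   vertex 4.6 1.8 2.6
  endloop
 endfacet
 facet normal -0.822 0.374 -0.430
  outer loop
   vertex 2.4 2.2 1.4
   vertex 2.0 0.4 0.6
   vertex 2.2 3.6 3.0
  endloop
 endfacet
 facet normal -0.371 0.445 -0.815
  outer loop
   vertex 2.4 2.2 1.4
   vertex 4.0 2.8 1.0
   vertex 2.0 0.4 0.6
  endloop
 endfacet
 facet normal -0.406 0.662 -0.630
  outer loop
   vertex 2.4 2.2 1.4
   vertex 2.2 3.6 3.0
   vertex 4.0 2.8 1.0
  endloop
 endfacet
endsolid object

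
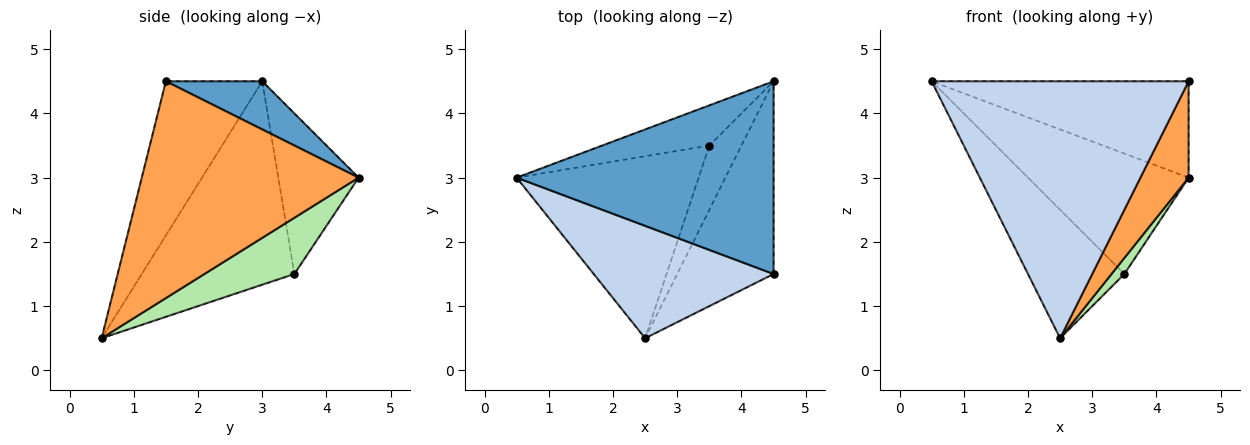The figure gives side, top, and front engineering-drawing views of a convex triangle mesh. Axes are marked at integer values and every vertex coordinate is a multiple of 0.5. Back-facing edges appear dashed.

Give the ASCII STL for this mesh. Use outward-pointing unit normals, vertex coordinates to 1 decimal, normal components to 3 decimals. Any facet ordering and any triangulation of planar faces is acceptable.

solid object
 facet normal 0.165 0.441 0.882
  outer loop
   vertex 4.5 4.5 3.0
   vertex 0.5 3.0 4.5
   vertex 4.5 1.5 4.5
  endloop
 endfacet
 facet normal -0.325 -0.866 0.379
  outer loop
   vertex 2.5 0.5 0.5
   vertex 4.5 1.5 4.5
   vertex 0.5 3.0 4.5
  endloop
 endfacet
 facet normal 0.896 -0.199 -0.398
  outer loop
   vertex 2.5 0.5 0.5
   vertex 4.5 4.5 3.0
   vertex 4.5 1.5 4.5
  endloop
 endfacet
 facet normal -0.429 0.857 -0.286
  outer loop
   vertex 3.5 3.5 1.5
   vertex 0.5 3.0 4.5
   vertex 4.5 4.5 3.0
  endloop
 endfacet
 facet normal -0.674 0.426 -0.603
  outer loop
   vertex 3.5 3.5 1.5
   vertex 2.5 0.5 0.5
   vertex 0.5 3.0 4.5
  endloop
 endfacet
 facet normal 0.862 -0.123 -0.492
  outer loop
   vertex 3.5 3.5 1.5
   vertex 4.5 4.5 3.0
   vertex 2.5 0.5 0.5
  endloop
 endfacet
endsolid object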